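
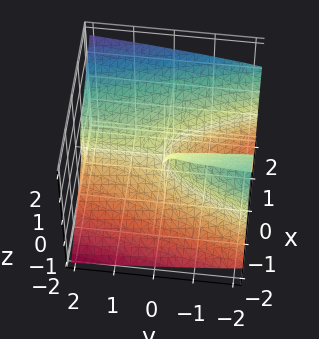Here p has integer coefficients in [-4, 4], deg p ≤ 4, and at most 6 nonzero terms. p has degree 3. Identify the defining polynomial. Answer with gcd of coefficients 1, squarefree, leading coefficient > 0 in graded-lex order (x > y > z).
2*x^3 - x*z^2 - 3*z^3 + 2*x*y

Degree: a generic line meets the surface in up to 3 points, so deg p = 3.
From the visible intercepts: one z-axis crossing is at z = 0; the visible y-axis segment lies entirely on the surface.
Fitting integer coefficients to these (and the overall shape) gives p.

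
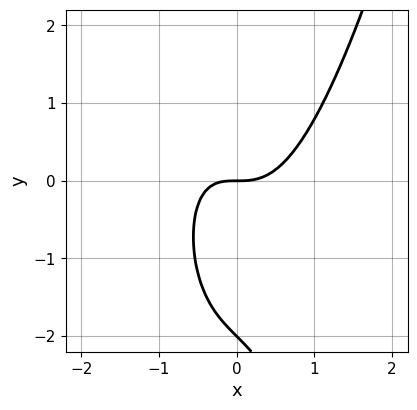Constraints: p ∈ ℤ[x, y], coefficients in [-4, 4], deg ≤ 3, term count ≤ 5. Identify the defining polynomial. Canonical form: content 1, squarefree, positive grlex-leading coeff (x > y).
3*x^3 - x*y - y^2 - 2*y

The degree is 3 — no degree-2 curve has this shape.
From the axis intercepts and sections: one x-axis crossing is at x = 0; the y-axis gridline crossings are at y ∈ {-2, 0}.
These observations pin down the coefficients.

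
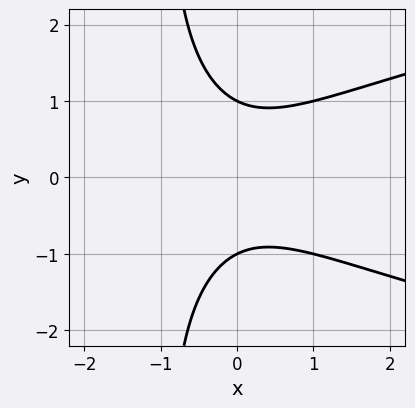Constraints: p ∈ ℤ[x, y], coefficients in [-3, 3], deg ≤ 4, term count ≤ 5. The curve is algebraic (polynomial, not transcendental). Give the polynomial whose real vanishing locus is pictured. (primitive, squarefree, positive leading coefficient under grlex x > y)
x*y^2 - x^2 + y^2 - 1

1. The degree is 3 — no degree-2 curve has this shape.
2. Symmetries: mirror symmetry y ↦ −y ⇒ only even powers of y.
3. From the axis intercepts and sections: the y-axis gridline crossings are at y ∈ {-1, 1}; no x-intercept at any integer in the box.
4. Together with the visible shape, these determine p as stated.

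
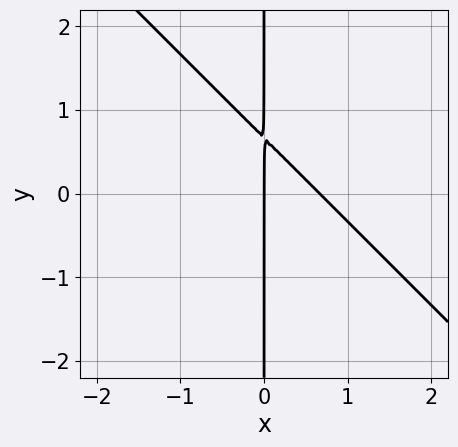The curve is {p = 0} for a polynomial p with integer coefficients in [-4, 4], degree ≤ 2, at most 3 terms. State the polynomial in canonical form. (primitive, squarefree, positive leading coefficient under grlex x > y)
3*x^2 + 3*x*y - 2*x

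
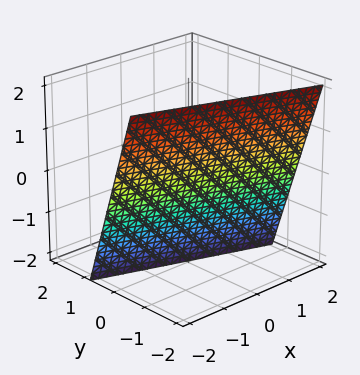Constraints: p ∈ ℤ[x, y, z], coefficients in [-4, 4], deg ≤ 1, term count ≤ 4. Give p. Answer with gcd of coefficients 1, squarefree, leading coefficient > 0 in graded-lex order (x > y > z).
x + 3*y + z + 2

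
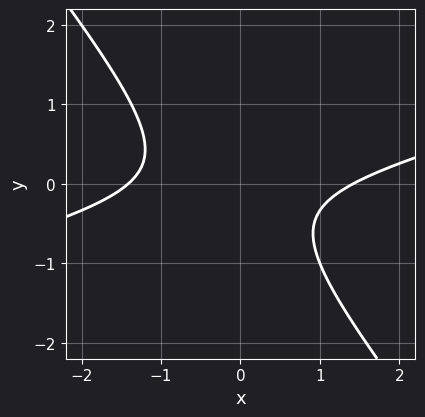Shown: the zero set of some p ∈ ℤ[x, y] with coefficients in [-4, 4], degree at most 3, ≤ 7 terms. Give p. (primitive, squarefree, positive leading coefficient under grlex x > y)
x^2 - 3*x*y - 3*y^2 - y - 2

First, degree: no degree-1 curve has this shape, so deg p = 2.
Next, checking where it meets the axes: no y-intercept at any integer in the box.
Finally, assembling these constraints gives the stated polynomial.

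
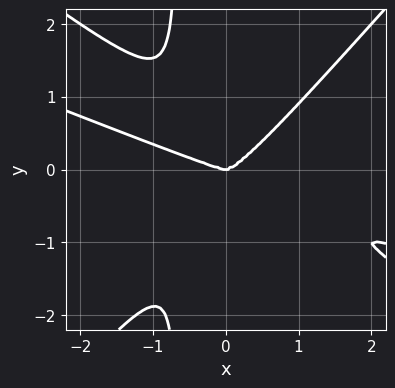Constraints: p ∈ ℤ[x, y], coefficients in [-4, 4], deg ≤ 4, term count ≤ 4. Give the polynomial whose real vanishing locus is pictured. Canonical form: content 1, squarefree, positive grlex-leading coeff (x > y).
x^4 + 3*x^3*y - 3*x*y^3 - 2*y^3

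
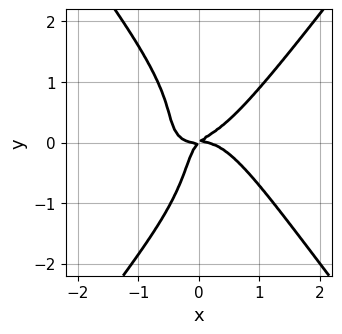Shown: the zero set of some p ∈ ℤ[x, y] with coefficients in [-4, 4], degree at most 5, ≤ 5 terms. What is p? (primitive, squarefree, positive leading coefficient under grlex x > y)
3*x^4 - y^4 - 3*x*y^2 + x*y - y^2

(a) Degree: a generic line meets the curve in up to 4 points, so deg p = 4.
(b) Against the integer gridlines: it meets the y-axis at y = 0 (among the integer gridlines); it crosses the x-axis at the gridline x = 0.
(c) Putting this together gives p.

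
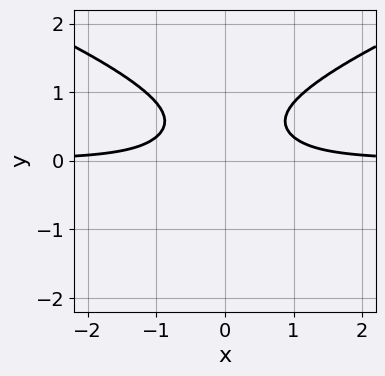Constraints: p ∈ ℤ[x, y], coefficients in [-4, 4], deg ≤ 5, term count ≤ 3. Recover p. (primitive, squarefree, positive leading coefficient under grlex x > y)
3*y^4 - 3*x^2*y + 1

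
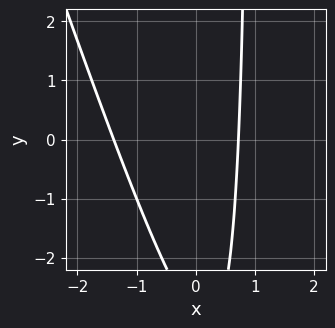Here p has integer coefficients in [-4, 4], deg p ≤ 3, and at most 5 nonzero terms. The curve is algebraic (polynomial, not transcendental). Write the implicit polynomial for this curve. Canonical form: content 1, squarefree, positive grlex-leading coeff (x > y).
(a) deg p = 2. The shape is more complex than any degree-1 curve.
(b) From the visible intercepts: it misses every integer gridline on the y-axis.
(c) Matching integer coefficients to the picture gives p.

3*x^2 + x*y + 2*x - y - 3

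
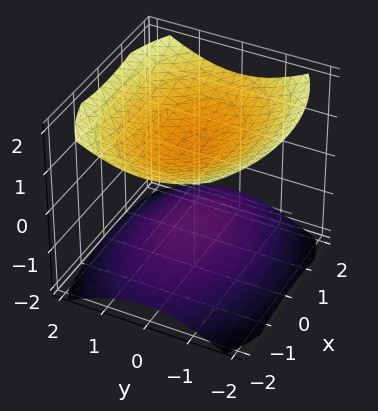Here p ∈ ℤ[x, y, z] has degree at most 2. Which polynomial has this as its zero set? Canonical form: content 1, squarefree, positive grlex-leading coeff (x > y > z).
x^2 + 2*y^2 - 3*z^2 + 3

First, I count 2 distinct pieces.
Then, the degree is 2 — two separate bowl-shaped sheets opening away from each other; a quadric.
Next, symmetries: it's symmetric under x → −x, forcing even powers of x; mirror symmetry y ↦ −y ⇒ only even powers of y; mirror symmetry z ↦ −z ⇒ only even powers of z.
Next, from the axis intercepts and sections: no y-intercept at any integer in the box; the surface avoids every integer x-axis point in the box; among the integer gridlines, it crosses the z-axis at z ∈ {-1, 1}.
Finally, solving for integer coefficients yields p as stated.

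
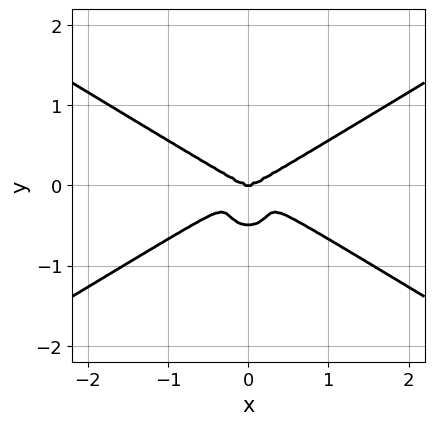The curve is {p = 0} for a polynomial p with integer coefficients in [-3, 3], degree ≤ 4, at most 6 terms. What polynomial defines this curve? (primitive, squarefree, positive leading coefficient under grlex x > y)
x^4 - 2*x^2*y^2 - 2*y^4 - y^3

1. Degree: a generic line meets the curve in up to 4 points, so deg p = 4.
2. Symmetries: mirror symmetry x ↦ −x ⇒ only even powers of x.
3. Checking where it meets the axes: one x-axis crossing is at x = 0; it meets the y-axis at y = 0 (among the integer gridlines).
4. Solving for integer coefficients yields p as stated.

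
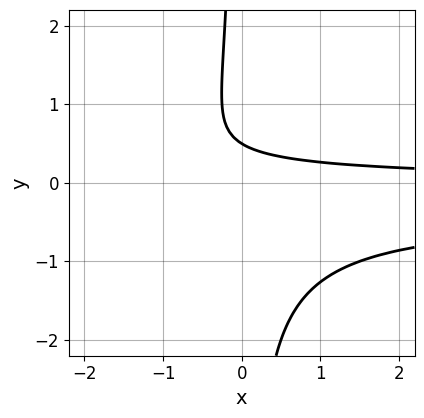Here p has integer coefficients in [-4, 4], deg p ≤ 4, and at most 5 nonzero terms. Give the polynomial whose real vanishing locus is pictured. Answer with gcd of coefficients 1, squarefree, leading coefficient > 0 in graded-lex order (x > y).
3*x*y^2 + x*y + 2*y - 1

Degree: a generic line meets the curve in up to 3 points, so deg p = 3.
Reading off the gridlines: the curve avoids every integer x-axis point in the box.
Putting this together gives p.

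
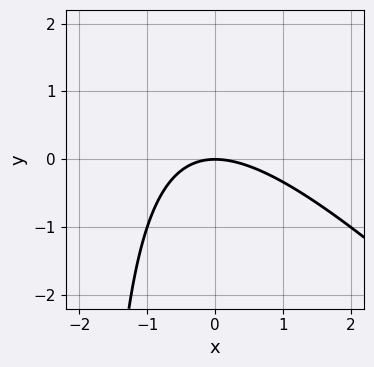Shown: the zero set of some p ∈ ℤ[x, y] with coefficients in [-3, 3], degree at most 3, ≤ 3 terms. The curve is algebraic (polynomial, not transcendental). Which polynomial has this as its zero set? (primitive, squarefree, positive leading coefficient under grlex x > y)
x^2 + x*y + 2*y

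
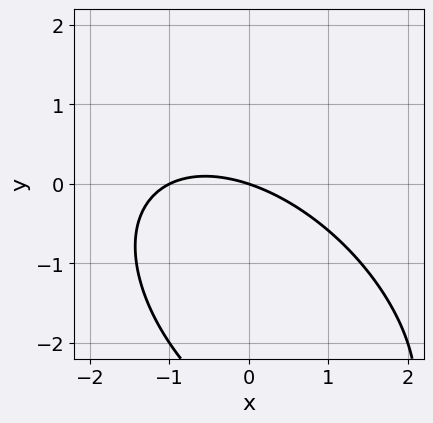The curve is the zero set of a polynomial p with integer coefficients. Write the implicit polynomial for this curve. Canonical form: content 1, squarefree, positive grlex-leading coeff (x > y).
x^2 + x*y + y^2 + x + 3*y

1. deg p = 2.
2. From the visible intercepts: it meets the y-axis at y = 0 (among the integer gridlines); among the integer gridlines, it crosses the x-axis at x ∈ {-1, 0}.
3. Fitting integer coefficients to these (and the overall shape) gives p.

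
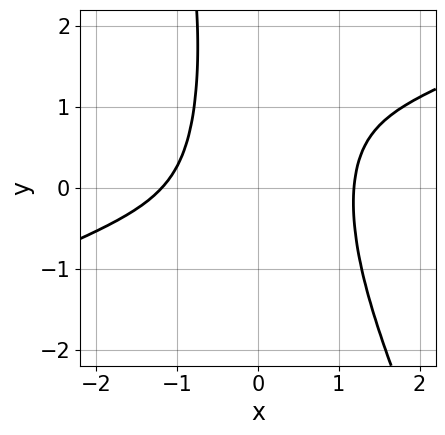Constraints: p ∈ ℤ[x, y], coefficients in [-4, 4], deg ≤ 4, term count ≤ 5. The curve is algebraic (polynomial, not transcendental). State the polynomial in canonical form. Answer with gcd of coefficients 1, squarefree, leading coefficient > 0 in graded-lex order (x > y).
x^4 - 2*x^3*y - x^2*y^2 + 2*x^2*y - 2

First, degree: the shape is more complex than any degree-3 curve, so deg p = 4.
Then, reading off the gridlines: it misses every integer gridline on the y-axis.
Finally, putting this together gives p.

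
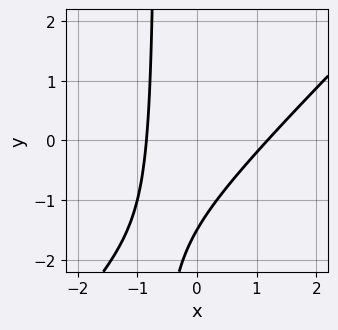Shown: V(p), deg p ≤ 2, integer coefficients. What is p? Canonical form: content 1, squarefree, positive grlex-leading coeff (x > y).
First, degree: the shape is more complex than any degree-1 curve, so deg p = 2.
Finally, solving for integer coefficients yields p as stated.

3*x^2 - 3*x*y - x - 2*y - 3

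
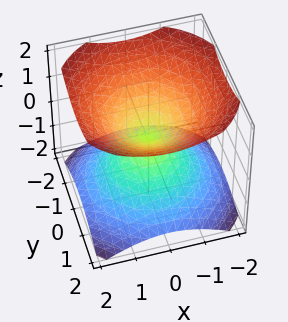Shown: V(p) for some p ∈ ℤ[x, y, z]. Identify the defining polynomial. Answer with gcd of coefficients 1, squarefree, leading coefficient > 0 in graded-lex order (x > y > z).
2*x^2 + 2*y^2 - 3*z^2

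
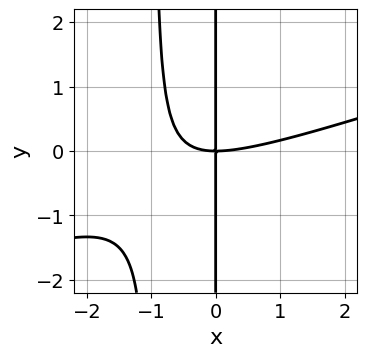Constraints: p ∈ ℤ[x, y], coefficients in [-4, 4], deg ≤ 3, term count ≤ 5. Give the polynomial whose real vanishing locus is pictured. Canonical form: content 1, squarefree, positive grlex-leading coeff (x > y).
1. The degree is 3 — the shape is more complex than any degree-2 curve.
2. Reading off the gridlines: the visible y-axis segment lies entirely on the curve; one x-axis crossing is at x = 0.
3. Matching integer coefficients to the picture gives p.

x^3 - 3*x^2*y - 3*x*y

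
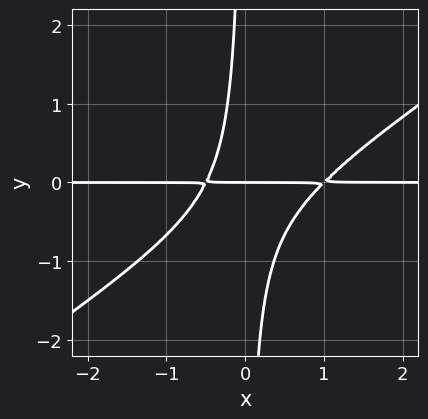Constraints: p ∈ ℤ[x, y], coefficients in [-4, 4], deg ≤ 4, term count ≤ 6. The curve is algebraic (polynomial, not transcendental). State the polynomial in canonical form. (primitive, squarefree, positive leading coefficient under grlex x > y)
2*x^2*y - 3*x*y^2 - x*y - y

First, degree: no degree-2 curve has this shape, so deg p = 3.
Next, from the axis intercepts and sections: one y-axis crossing is at y = 0; the visible x-axis segment lies entirely on the curve.
Finally, fitting integer coefficients to these (and the overall shape) gives p.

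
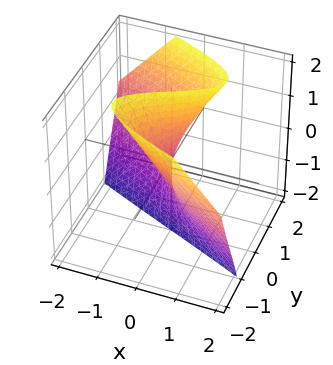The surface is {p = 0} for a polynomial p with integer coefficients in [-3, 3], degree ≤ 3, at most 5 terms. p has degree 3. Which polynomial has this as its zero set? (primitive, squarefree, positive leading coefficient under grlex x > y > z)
First, deg p = 3. No degree-2 surface has this shape.
Then, against the integer gridlines: the visible z-axis segment lies entirely on the surface; it crosses the x-axis at the gridline x = 0.
Finally, assembling these constraints gives the stated polynomial.

x*y^2 + 2*y^3 - 3*y*z + 3*x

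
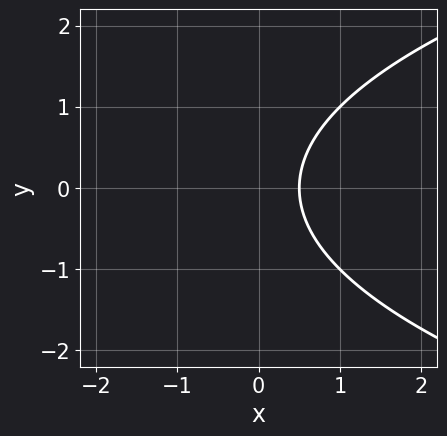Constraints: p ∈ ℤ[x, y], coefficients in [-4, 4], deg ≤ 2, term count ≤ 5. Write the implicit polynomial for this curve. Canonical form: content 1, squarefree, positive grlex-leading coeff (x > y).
y^2 - 2*x + 1

(a) deg p = 2. A generic line meets the curve in up to 2 points.
(b) Symmetries: the y ↦ −y reflection is a symmetry, so y appears only in even powers.
(c) From the visible intercepts: no y-intercept at any integer in the box.
(d) These observations pin down the coefficients.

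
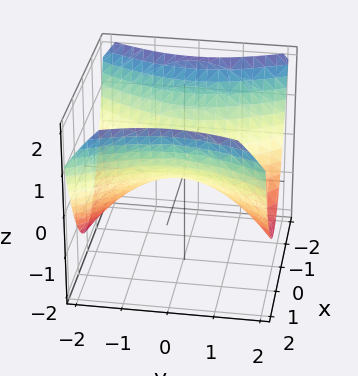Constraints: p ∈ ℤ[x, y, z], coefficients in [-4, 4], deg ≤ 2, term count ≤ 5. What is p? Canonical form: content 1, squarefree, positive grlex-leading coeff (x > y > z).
2*x^2 - y^2 - 3*z

(a) Degree: a hyperbolic paraboloid; a quadric, so deg p = 2.
(b) Symmetries: mirror symmetry y ↦ −y ⇒ only even powers of y; the x ↦ −x reflection is a symmetry, so x appears only in even powers.
(c) Against the integer gridlines: it crosses the x-axis at the gridline x = 0; it meets the y-axis at y = 0 (among the integer gridlines).
(d) Putting this together gives p.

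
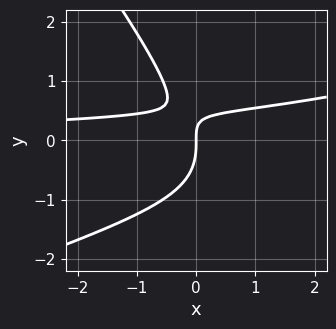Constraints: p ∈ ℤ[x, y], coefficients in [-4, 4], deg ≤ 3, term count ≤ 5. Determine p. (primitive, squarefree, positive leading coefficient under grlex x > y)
x^2*y - 2*x*y^2 - 2*y^3 - 3*x*y + 2*x

1. deg p = 3.
2. Reading off the gridlines: it meets the y-axis at y = 0 (among the integer gridlines); it meets the x-axis at x = 0 (among the integer gridlines).
3. Solving for integer coefficients yields p as stated.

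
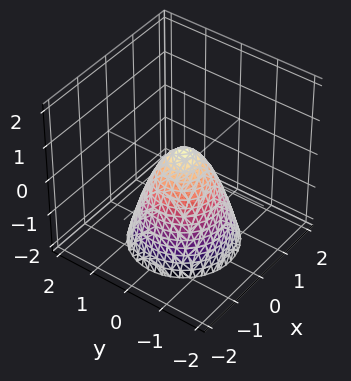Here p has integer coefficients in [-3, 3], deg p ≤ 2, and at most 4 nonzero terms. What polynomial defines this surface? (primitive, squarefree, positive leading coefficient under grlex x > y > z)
deg p = 2. The shape is more complex than any degree-1 surface.
Symmetries: the surface is invariant under rotation about z: p = q(x² + y², z).
Reading off the gridlines: a circular section at z = 0 has radius between 0 and 1.
The integer polynomial consistent with all of this is the stated p.

3*x^2 + 3*y^2 + 2*z - 1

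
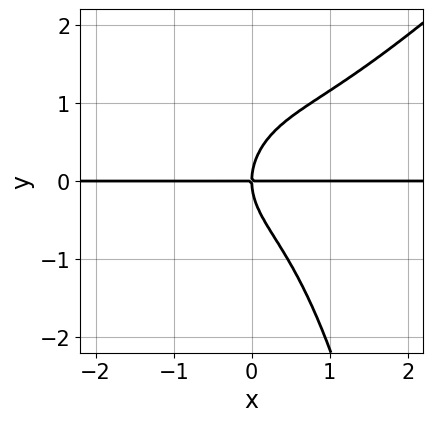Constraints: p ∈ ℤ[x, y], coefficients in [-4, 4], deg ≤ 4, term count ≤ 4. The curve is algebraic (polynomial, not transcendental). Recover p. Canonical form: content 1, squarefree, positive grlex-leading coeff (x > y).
2*x^3*y - 2*x^2*y^2 - 2*y^3 + 3*x*y

The degree is 4 — a generic line meets the curve in up to 4 points.
Against the integer gridlines: every point of the x-axis in the box is on the curve; one y-axis crossing is at y = 0.
Together with the visible shape, these determine p as stated.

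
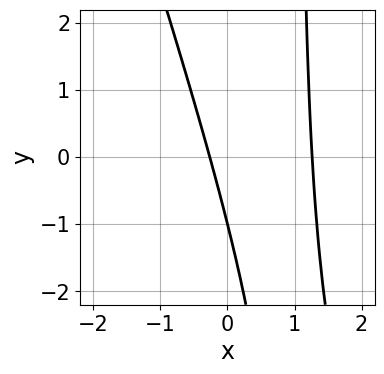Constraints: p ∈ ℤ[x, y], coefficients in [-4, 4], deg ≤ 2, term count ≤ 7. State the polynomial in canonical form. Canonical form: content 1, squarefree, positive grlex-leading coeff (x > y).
First, deg p = 2. The shape is more complex than any degree-1 curve.
Next, reading off the gridlines: it crosses the y-axis at the gridline y = -1.
Finally, putting this together gives p.

3*x^2 + x*y - 3*x - y - 1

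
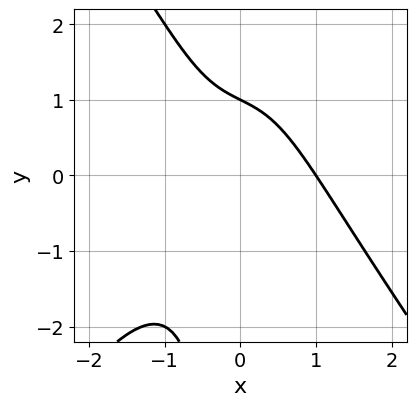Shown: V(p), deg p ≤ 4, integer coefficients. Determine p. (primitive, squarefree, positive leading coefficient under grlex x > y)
(a) deg p = 3. No degree-2 curve has this shape.
(b) From the visible intercepts: one x-axis crossing is at x = 1; it crosses the y-axis at the gridline y = 1.
(c) Matching integer coefficients to the picture gives p.

2*x^3 - x*y^2 + 2*x*y + 2*y - 2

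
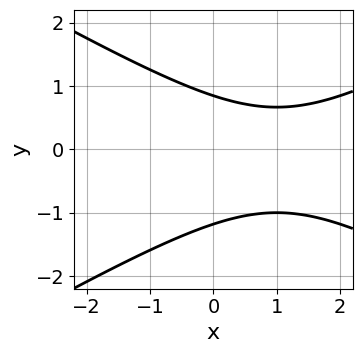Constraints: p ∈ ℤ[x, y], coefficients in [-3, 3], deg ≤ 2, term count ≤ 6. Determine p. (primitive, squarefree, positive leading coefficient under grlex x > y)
First, degree: a generic line meets the curve in up to 2 points, so deg p = 2.
Then, reading off the gridlines: the curve avoids every integer x-axis point in the box.
Finally, putting this together gives p.

x^2 - 3*y^2 - 2*x - y + 3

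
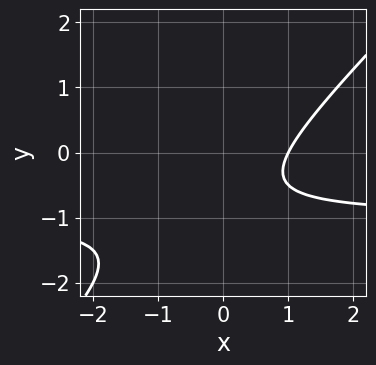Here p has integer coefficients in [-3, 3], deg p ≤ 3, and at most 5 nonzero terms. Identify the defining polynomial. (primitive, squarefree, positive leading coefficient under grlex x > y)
2*x*y - 2*y^2 + 2*x - 3*y - 2

Degree: no degree-1 curve has this shape, so deg p = 2.
Observable constraints: the curve avoids every integer y-axis point in the box; it meets the x-axis at x = 1 (among the integer gridlines).
Putting this together gives p.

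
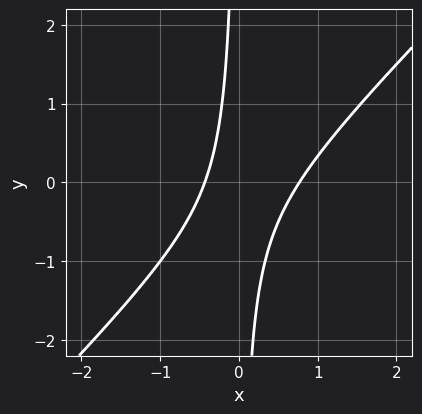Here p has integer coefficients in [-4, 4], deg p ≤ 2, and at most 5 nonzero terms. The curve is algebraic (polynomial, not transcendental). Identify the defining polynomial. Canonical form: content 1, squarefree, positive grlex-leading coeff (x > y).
First, the degree is 2 — a generic line meets the curve in up to 2 points.
Next, against the integer gridlines: no y-intercept at any integer in the box.
Finally, putting this together gives p.

3*x^2 - 3*x*y - x - 1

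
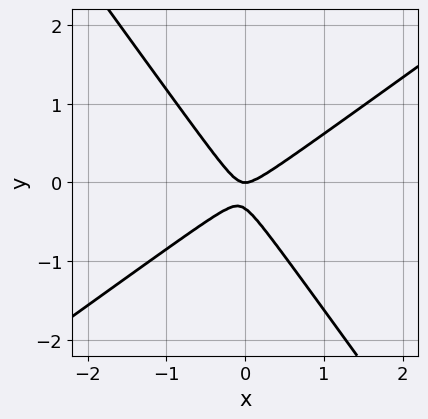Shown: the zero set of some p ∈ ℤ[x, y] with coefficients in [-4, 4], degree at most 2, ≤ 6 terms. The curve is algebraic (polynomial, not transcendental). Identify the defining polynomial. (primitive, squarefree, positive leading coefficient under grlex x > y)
First, deg p = 2. The shape is more complex than any degree-1 curve.
Then, checking where it meets the axes: it crosses the x-axis at the gridline x = 0; it meets the y-axis at y = 0 (among the integer gridlines).
Finally, matching integer coefficients to the picture gives p.

3*x^2 - 2*x*y - 3*y^2 - y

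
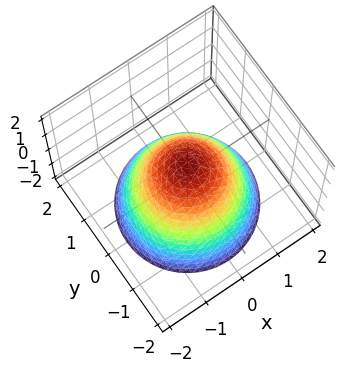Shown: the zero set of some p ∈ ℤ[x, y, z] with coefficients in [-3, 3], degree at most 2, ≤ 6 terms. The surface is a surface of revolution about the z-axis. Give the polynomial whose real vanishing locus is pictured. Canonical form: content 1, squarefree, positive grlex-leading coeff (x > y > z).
3*x^2 + 3*y^2 + 3*z - 2

Degree: no degree-1 surface has this shape, so deg p = 2.
Symmetry: every cross-section ⟂ z is a circle, so x, y appear only via x² + y².
From the visible intercepts: a circular section at z = 0 has radius between 0 and 1.
These observations pin down the coefficients.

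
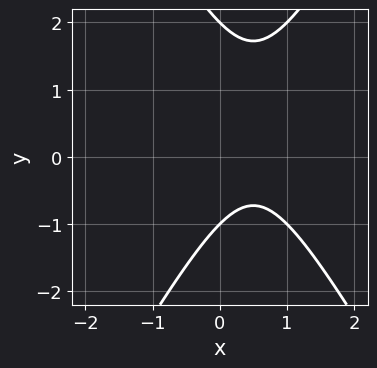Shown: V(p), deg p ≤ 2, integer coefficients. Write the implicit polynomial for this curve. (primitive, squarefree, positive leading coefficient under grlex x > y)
Degree: the shape is more complex than any degree-1 curve, so deg p = 2.
From the axis intercepts and sections: it misses every integer gridline on the x-axis; the y-axis gridline crossings are at y ∈ {-1, 2}.
Matching integer coefficients to the picture gives p.

3*x^2 - y^2 - 3*x + y + 2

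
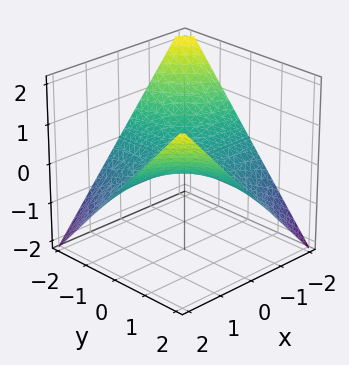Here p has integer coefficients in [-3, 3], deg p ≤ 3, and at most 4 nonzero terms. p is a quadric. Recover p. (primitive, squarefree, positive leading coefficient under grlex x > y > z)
(a) deg p = 2. A hyperbolic paraboloid; a quadric.
(b) From the axis intercepts and sections: every point of the y-axis in the box is on the surface; one z-axis crossing is at z = 0; the visible x-axis segment lies entirely on the surface.
(c) The integer polynomial consistent with all of this is the stated p.

x*y - 2*z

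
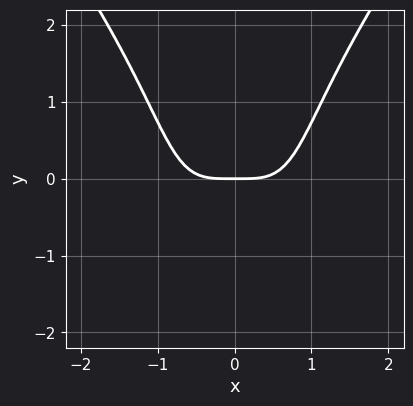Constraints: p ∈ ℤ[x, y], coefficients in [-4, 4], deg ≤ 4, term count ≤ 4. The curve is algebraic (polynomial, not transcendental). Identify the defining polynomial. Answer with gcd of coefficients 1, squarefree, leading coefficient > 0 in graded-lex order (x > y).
(a) Degree: a generic line meets the curve in up to 4 points, so deg p = 4.
(b) Symmetries: mirror symmetry x ↦ −x ⇒ only even powers of x.
(c) Observable constraints: it meets the x-axis at x = 0 (among the integer gridlines); it crosses the y-axis at the gridline y = 0.
(d) Together with the visible shape, these determine p as stated.

2*x^4 - x^2*y^2 - 2*y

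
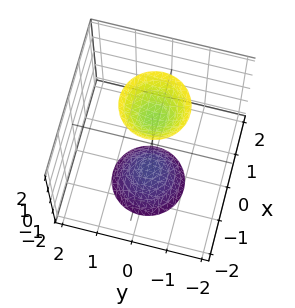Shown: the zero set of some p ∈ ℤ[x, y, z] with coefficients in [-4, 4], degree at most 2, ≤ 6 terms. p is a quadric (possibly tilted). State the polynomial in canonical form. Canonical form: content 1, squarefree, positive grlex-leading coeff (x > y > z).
3*x^2 - x*z + 3*y^2 - z^2 + 2

I count 2 distinct pieces. Treating them together as one polynomial.
The degree is 2 — no degree-1 surface has this shape.
Checking where it meets the axes: it misses every integer gridline on the x-axis; it misses every integer gridline on the y-axis.
Solving for integer coefficients yields p as stated.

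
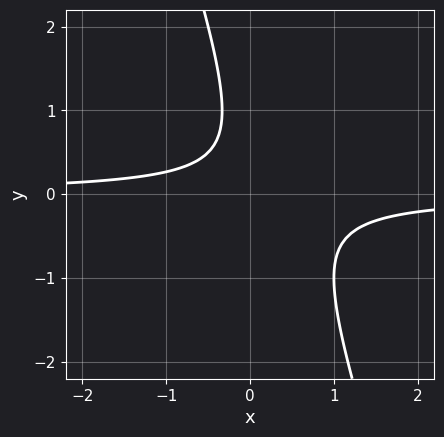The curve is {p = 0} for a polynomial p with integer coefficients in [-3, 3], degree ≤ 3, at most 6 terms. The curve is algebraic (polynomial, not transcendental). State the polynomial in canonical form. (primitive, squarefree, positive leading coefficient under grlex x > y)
Degree: the shape is more complex than any degree-1 curve, so deg p = 2.
From the visible intercepts: no y-intercept at any integer in the box; no x-intercept at any integer in the box.
Putting this together gives p.

3*x*y + y^2 - y + 1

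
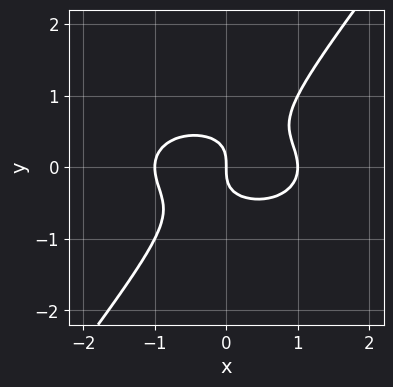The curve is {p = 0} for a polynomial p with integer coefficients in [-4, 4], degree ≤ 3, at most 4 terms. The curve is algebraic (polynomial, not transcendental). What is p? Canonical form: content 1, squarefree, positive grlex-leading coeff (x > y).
x^3 + 2*x*y^2 - 2*y^3 - x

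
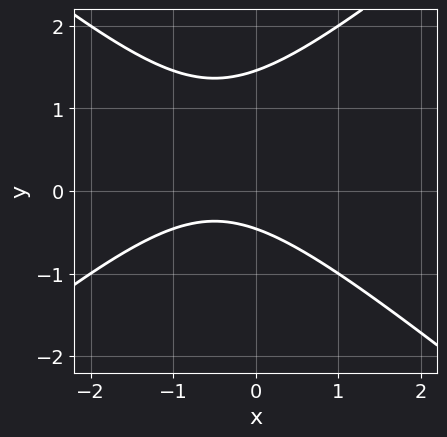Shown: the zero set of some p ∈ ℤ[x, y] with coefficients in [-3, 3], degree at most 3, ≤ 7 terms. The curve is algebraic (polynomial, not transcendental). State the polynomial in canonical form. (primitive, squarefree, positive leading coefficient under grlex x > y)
First, the degree is 2 — no degree-1 curve has this shape.
Next, checking where it meets the axes: it misses every integer gridline on the x-axis.
Finally, fitting integer coefficients to these (and the overall shape) gives p.

2*x^2 - 3*y^2 + 2*x + 3*y + 2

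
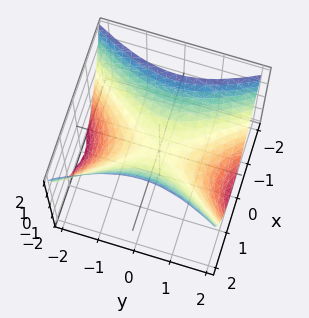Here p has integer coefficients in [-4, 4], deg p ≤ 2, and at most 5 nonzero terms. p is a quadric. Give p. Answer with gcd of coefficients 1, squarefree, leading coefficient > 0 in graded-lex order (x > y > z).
2*x^2 - y^2 - 2*z

1. deg p = 2. A hyperbolic paraboloid; a quadric.
2. Symmetries: the y ↦ −y reflection is a symmetry, so y appears only in even powers; mirror symmetry x ↦ −x ⇒ only even powers of x.
3. From the axis intercepts and sections: it crosses the y-axis at the gridline y = 0; one x-axis crossing is at x = 0; it crosses the z-axis at the gridline z = 0.
4. Fitting integer coefficients to these (and the overall shape) gives p.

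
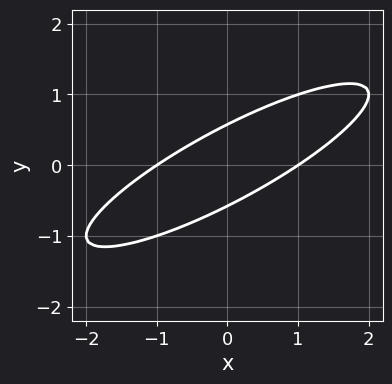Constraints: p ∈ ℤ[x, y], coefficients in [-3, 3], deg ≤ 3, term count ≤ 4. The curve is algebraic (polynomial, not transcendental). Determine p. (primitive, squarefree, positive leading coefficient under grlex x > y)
(a) Degree: no degree-1 curve has this shape, so deg p = 2.
(b) Observable constraints: the x-axis gridline crossings are at x ∈ {-1, 1}.
(c) Putting this together gives p.

x^2 - 3*x*y + 3*y^2 - 1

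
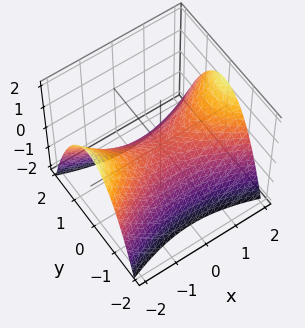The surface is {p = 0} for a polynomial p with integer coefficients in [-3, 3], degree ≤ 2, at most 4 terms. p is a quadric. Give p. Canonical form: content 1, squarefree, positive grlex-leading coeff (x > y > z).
x^2 - 3*y^2 - 3*z

The degree is 2 — a hyperbolic paraboloid; a quadric.
Symmetries: it's symmetric under x → −x, forcing even powers of x; the y ↦ −y reflection is a symmetry, so y appears only in even powers.
From the visible intercepts: it crosses the x-axis at the gridline x = 0; it crosses the y-axis at the gridline y = 0.
Solving for integer coefficients yields p as stated.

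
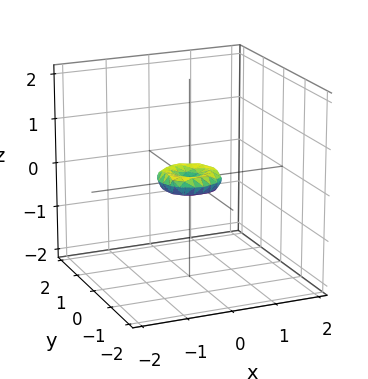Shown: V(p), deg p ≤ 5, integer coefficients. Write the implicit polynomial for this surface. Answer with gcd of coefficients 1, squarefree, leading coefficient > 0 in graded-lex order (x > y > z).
Degree: a generic line meets the surface in up to 4 points, so deg p = 4.
Symmetries: every cross-section ⟂ z is a circle, so x, y appear only via x² + y².
Checking where it meets the axes: it meets the y-axis at y = 0 (among the integer gridlines); it meets the x-axis at x = 0 (among the integer gridlines).
These observations pin down the coefficients.

2*x^4 + 4*x^2*y^2 + 2*y^4 - x^2 - y^2 + 3*z^2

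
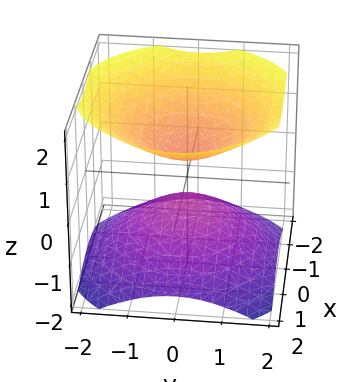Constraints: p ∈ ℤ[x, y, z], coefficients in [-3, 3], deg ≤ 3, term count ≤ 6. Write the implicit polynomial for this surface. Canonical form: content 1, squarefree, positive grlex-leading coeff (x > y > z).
1. The picture has 2 separate pieces. They look like related sheets of one shape, so recover p as a whole.
2. The degree is 2 — two sheets facing apart; a quadric.
3. Symmetries: it's symmetric under z → −z, forcing even powers of z; the surface is invariant under rotation about z: p = q(x² + y², z).
4. Reading off the gridlines: no y-intercept at any integer in the box; a circular section at z = -1 has radius exactly 1; it misses every integer gridline on the x-axis.
5. Fitting integer coefficients to these (and the overall shape) gives p.

2*x^2 + 2*y^2 - 3*z^2 + 1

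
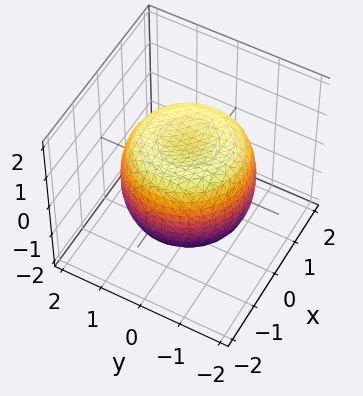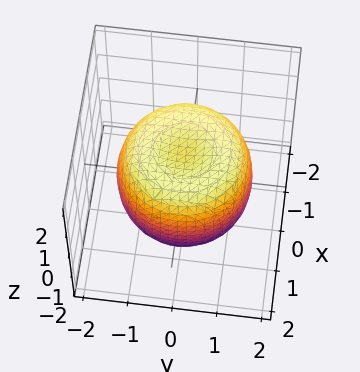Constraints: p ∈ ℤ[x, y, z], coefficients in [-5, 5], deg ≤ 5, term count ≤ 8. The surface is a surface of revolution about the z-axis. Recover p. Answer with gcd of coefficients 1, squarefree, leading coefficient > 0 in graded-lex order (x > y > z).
First, the degree is 4 — no degree-3 surface has this shape.
Then, symmetry: the surface is invariant under rotation about z: p = q(x² + y², z).
Next, from the axis intercepts and sections: the z-axis gridline crossings are at z ∈ {-1, 1}; a circular section at z = 1 has radius between 1 and 2.
Finally, together with the visible shape, these determine p as stated.

2*x^4 + 4*x^2*y^2 + 2*y^4 - 3*x^2 - 3*y^2 + 3*z^2 - 3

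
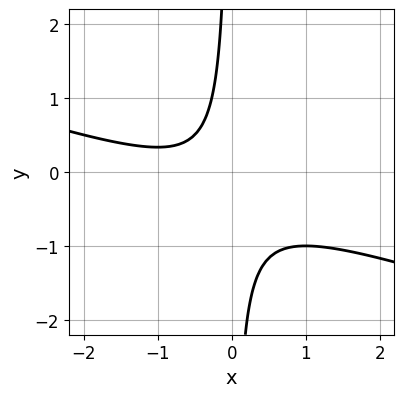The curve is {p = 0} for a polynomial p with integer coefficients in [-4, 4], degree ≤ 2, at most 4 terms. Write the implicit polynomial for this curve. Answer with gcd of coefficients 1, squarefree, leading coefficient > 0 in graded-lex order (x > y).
First, deg p = 2. No degree-1 curve has this shape.
Then, observable constraints: it misses every integer gridline on the y-axis; the curve avoids every integer x-axis point in the box.
Finally, the integer polynomial consistent with all of this is the stated p.

x^2 + 3*x*y + x + 1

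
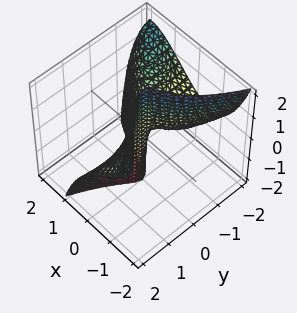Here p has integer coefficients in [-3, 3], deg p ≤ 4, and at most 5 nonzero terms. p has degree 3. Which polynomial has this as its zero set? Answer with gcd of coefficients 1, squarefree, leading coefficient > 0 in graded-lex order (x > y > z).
x^3 + x^2*y + y^2*z + 2*x*y + x

(a) deg p = 3. A generic line meets the surface in up to 3 points.
(b) Checking where it meets the axes: every point of the y-axis in the box is on the surface; one x-axis crossing is at x = 0; the visible z-axis segment lies entirely on the surface.
(c) Matching integer coefficients to the picture gives p.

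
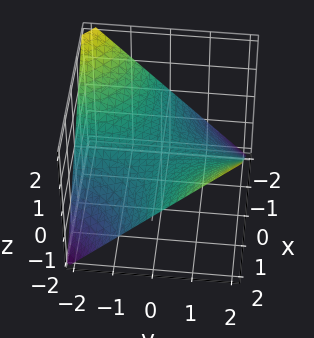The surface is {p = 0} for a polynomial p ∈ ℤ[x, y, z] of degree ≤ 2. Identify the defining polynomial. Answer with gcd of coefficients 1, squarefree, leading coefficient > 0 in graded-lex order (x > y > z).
x*y - 2*z

First, deg p = 2. A hyperbolic paraboloid; a quadric.
Then, reading off the gridlines: it meets the z-axis at z = 0 (among the integer gridlines); the visible x-axis segment lies entirely on the surface; every point of the y-axis in the box is on the surface.
Finally, putting this together gives p.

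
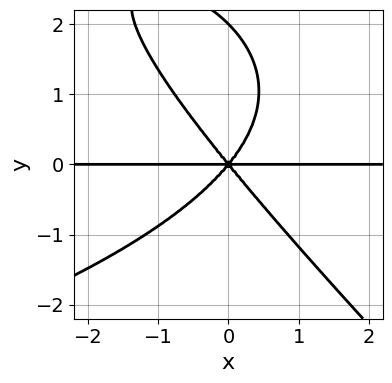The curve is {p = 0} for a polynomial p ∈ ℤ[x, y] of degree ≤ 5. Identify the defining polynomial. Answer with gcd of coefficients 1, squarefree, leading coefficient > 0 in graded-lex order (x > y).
x*y^3 + y^4 + 3*x^2*y - 2*y^3

1. deg p = 4.
2. Reading off the gridlines: the visible x-axis segment lies entirely on the curve; among the integer gridlines, it crosses the y-axis at y ∈ {0, 2}.
3. These observations pin down the coefficients.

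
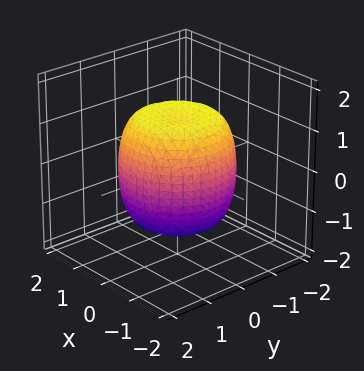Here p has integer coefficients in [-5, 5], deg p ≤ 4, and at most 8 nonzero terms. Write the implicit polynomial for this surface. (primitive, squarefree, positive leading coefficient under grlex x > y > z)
First, degree: no degree-3 surface has this shape, so deg p = 4.
Next, by symmetry, the z-axis is an axis of rotation, so x and y enter only as x² + y².
Next, reading off the gridlines: a circular section at z = 0 has radius between 1 and 2.
Finally, fitting integer coefficients to these (and the overall shape) gives p.

2*x^4 + 4*x^2*y^2 + 2*y^4 - 2*x^2 - 2*y^2 + 2*z^2 - 3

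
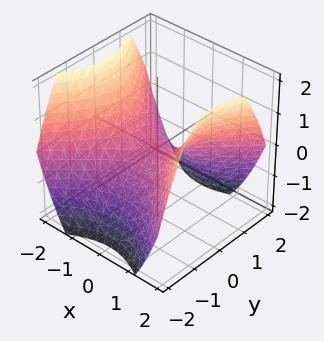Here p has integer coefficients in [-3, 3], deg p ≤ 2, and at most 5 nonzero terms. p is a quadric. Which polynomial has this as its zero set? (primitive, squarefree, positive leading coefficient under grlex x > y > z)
First, degree: a hyperbolic paraboloid; a quadric, so deg p = 2.
Then, symmetries: mirror symmetry x ↦ −x ⇒ only even powers of x; the y ↦ −y reflection is a symmetry, so y appears only in even powers.
Then, checking where it meets the axes: it crosses the x-axis at the gridline x = 0; it crosses the z-axis at the gridline z = 0.
Finally, assembling these constraints gives the stated polynomial.

2*x^2 - 2*y^2 - 3*z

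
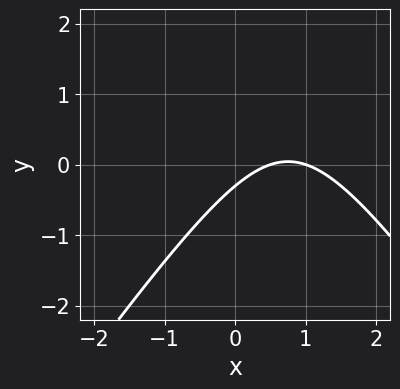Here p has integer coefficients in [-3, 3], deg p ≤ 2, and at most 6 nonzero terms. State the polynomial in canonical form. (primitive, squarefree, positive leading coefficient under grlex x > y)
1. Degree: the shape is more complex than any degree-1 curve, so deg p = 2.
2. Reading off the gridlines: one x-axis crossing is at x = 1.
3. Putting this together gives p.

2*x^2 - y^2 - 3*x + 3*y + 1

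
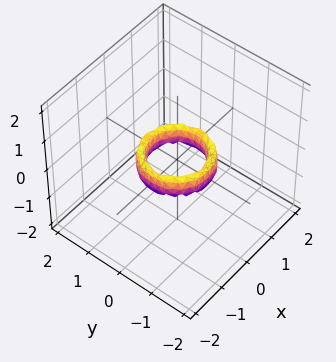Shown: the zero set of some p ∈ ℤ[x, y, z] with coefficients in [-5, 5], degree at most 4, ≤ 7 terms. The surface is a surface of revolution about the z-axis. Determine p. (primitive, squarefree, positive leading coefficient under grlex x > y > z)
2*x^4 + 4*x^2*y^2 + 2*y^4 - 3*x^2 - 3*y^2 + z^2 + 1

(a) The degree is 4 — no degree-3 surface has this shape.
(b) Symmetries: rotational symmetry about the z-axis ⇒ p depends on x, y only through x² + y².
(c) Reading off the gridlines: the surface avoids every integer z-axis point in the box; the x-axis gridline crossings are at x ∈ {-1, 1}.
(d) Solving for integer coefficients yields p as stated.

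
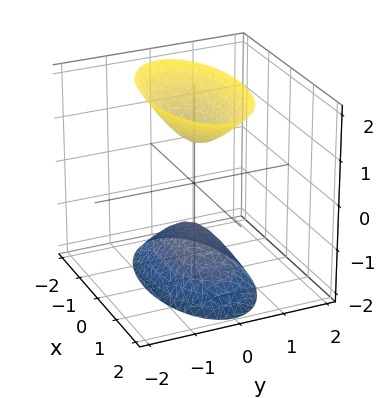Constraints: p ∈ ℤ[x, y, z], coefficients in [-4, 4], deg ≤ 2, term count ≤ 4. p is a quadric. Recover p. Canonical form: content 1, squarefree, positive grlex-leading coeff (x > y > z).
First, I count 2 distinct pieces. Treating them together as one polynomial.
Then, deg p = 2. Two separate bowl-shaped sheets opening away from each other; a quadric.
Then, symmetries: mirror symmetry y ↦ −y ⇒ only even powers of y; it's symmetric under z → −z, forcing even powers of z; it's symmetric under x → −x, forcing even powers of x.
Then, reading off the gridlines: no x-intercept at any integer in the box; no y-intercept at any integer in the box.
Finally, these observations pin down the coefficients. Check: (0, 0, 1) on the z-axis lies on the surface, and p(0, 0, 1) = 0. ✓

x^2 + 3*y^2 - z^2 + 1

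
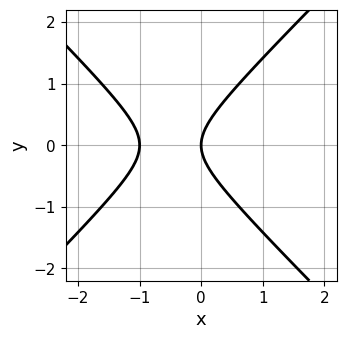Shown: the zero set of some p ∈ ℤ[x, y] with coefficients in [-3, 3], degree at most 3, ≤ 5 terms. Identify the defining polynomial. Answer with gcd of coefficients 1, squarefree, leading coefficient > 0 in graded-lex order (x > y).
First, deg p = 2.
Then, symmetries: the y ↦ −y reflection is a symmetry, so y appears only in even powers.
Then, from the visible intercepts: it crosses the y-axis at the gridline y = 0; among the integer gridlines, it crosses the x-axis at x ∈ {-1, 0}.
Finally, together with the visible shape, these determine p as stated.

x^2 - y^2 + x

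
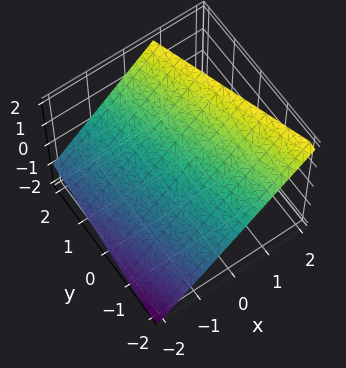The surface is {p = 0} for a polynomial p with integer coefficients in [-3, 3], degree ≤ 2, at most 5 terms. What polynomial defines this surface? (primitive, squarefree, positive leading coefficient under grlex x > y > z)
3*x + y - 3*z + 2

(a) Degree: every cross-section is a straight line — this is a plane, so deg p = 1.
(b) Observable constraints: it crosses the y-axis at the gridline y = -2.
(c) Matching integer coefficients to the picture gives p.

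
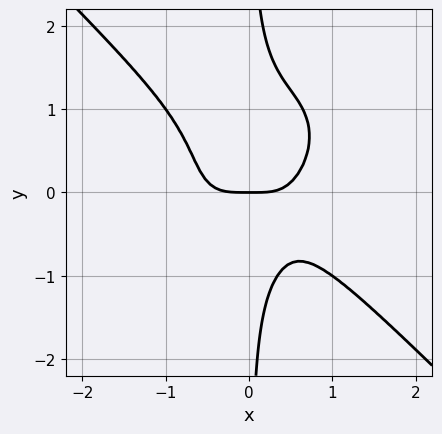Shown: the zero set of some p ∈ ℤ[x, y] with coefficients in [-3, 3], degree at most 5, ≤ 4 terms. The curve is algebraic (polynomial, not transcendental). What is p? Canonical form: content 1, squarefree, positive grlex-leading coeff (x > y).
2*x^4 + 2*x*y^3 - x*y^2 - y

deg p = 4. A generic line meets the curve in up to 4 points.
Reading off the gridlines: it meets the y-axis at y = 0 (among the integer gridlines); it crosses the x-axis at the gridline x = 0.
Assembling these constraints gives the stated polynomial.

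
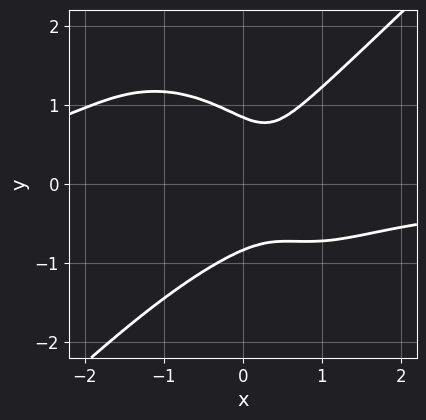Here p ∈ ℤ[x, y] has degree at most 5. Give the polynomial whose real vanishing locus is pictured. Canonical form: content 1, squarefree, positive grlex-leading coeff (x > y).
First, the degree is 4 — a generic line meets the curve in up to 4 points.
Then, reading off the gridlines: the curve avoids every integer x-axis point in the box.
Finally, solving for integer coefficients yields p as stated.

2*x^3*y - 2*y^4 + 3*x^2 - 2*x + 1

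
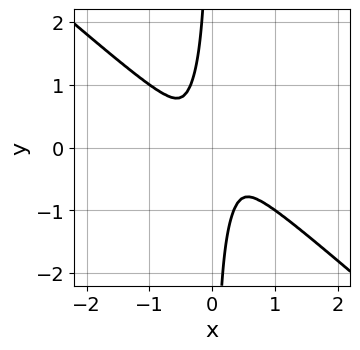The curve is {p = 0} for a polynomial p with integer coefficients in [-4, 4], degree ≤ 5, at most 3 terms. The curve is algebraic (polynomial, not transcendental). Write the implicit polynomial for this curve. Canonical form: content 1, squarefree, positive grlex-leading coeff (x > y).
2*x^4 + 3*x*y^3 + y^2

1. deg p = 4. A generic line meets the curve in up to 4 points.
2. Solving for integer coefficients yields p as stated.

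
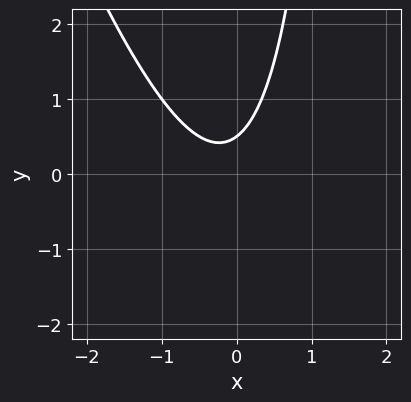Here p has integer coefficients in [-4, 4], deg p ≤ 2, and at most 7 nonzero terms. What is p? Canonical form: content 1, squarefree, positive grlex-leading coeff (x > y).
3*x^2 + x*y + x - 2*y + 1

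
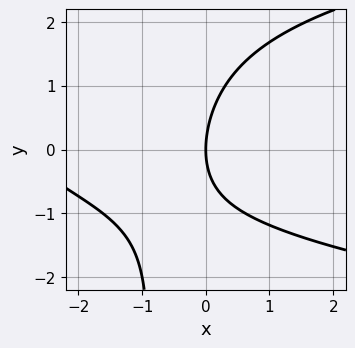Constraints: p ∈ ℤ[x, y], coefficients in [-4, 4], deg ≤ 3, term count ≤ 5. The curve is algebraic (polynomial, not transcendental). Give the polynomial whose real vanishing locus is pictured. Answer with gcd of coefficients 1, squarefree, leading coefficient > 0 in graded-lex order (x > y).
deg p = 3.
From the axis intercepts and sections: it crosses the x-axis at the gridline x = 0; it meets the y-axis at y = 0 (among the integer gridlines).
Fitting integer coefficients to these (and the overall shape) gives p.

x*y^2 - x^2 - x*y + y^2 - 3*x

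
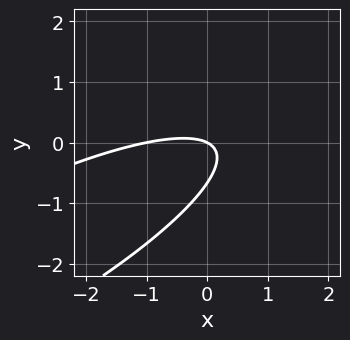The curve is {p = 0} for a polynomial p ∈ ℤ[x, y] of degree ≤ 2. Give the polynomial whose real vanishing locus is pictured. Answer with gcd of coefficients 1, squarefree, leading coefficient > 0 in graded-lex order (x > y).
x^2 - 3*x*y + 3*y^2 + x + 2*y

(a) Degree: no degree-1 curve has this shape, so deg p = 2.
(b) Against the integer gridlines: one y-axis crossing is at y = 0; among the integer gridlines, it crosses the x-axis at x ∈ {-1, 0}.
(c) Putting this together gives p.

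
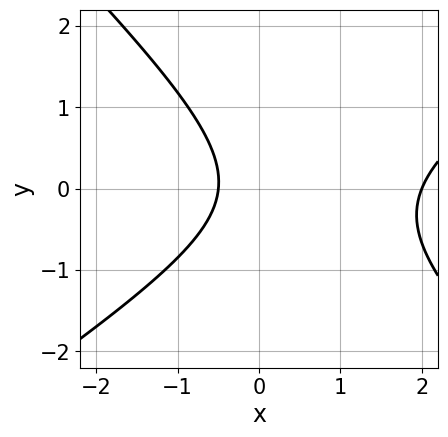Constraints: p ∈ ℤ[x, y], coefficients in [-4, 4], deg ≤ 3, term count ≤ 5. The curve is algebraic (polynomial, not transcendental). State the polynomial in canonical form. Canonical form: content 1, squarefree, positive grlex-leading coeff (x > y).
Degree: the shape is more complex than any degree-1 curve, so deg p = 2.
Reading off the gridlines: the curve avoids every integer y-axis point in the box; it meets the x-axis at x = 2 (among the integer gridlines).
Assembling these constraints gives the stated polynomial.

2*x^2 - x*y - 3*y^2 - 3*x - 2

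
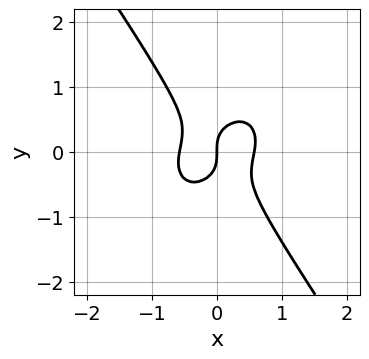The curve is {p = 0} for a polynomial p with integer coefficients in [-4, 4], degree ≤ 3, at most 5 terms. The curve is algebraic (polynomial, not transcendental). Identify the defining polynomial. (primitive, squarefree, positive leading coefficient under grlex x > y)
1. Degree: the shape is more complex than any degree-2 curve, so deg p = 3.
2. From the visible intercepts: it crosses the y-axis at the gridline y = 0; it crosses the x-axis at the gridline x = 0.
3. Assembling these constraints gives the stated polynomial.

3*x^3 - x^2*y + x*y^2 + 2*y^3 - x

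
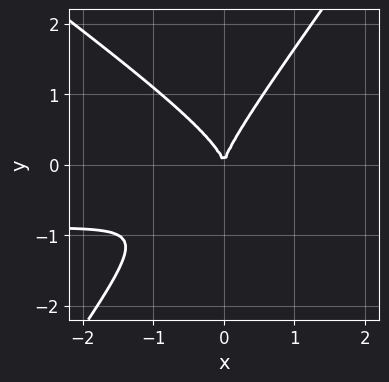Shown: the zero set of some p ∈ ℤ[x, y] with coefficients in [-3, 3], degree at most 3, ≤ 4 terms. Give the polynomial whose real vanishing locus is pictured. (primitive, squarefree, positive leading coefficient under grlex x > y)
First, the degree is 3 — the shape is more complex than any degree-2 curve.
Then, checking where it meets the axes: one x-axis crossing is at x = 0; it meets the y-axis at y = 0 (among the integer gridlines).
Finally, matching integer coefficients to the picture gives p.

3*x^2*y + 2*x*y^2 - 3*y^3 + 3*x^2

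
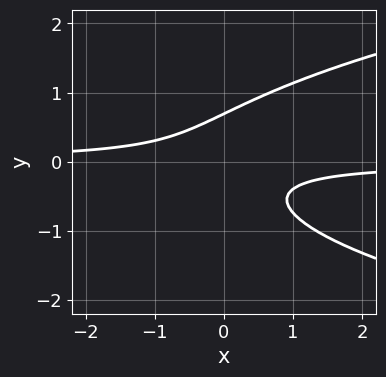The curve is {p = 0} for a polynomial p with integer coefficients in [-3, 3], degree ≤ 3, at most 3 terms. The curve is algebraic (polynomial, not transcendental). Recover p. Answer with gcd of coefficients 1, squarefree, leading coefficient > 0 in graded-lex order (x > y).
3*y^3 - 3*x*y - 1

The degree is 3 — a generic line meets the curve in up to 3 points.
Against the integer gridlines: the curve avoids every integer x-axis point in the box.
These observations pin down the coefficients.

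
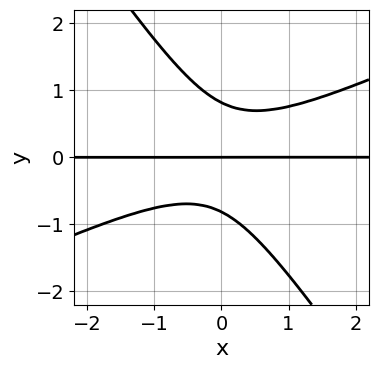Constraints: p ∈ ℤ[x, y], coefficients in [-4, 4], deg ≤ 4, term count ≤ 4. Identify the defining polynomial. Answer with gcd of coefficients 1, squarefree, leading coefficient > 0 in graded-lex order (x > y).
The degree is 3 — no degree-2 curve has this shape.
From the visible intercepts: it meets the y-axis at y = 0 (among the integer gridlines); the visible x-axis segment lies entirely on the curve.
Putting this together gives p.

2*x^2*y - 3*x*y^2 - 3*y^3 + 2*y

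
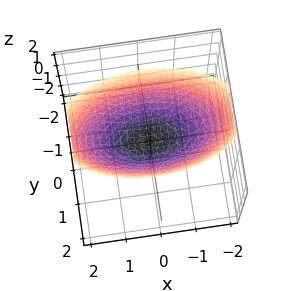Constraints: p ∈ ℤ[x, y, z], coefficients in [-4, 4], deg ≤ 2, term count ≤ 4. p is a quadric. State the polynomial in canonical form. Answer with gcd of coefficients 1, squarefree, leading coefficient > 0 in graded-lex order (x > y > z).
x^2 + 3*y^2 - 3*z

(a) The degree is 2 — a single bowl opening along one axis; a quadric.
(b) Symmetries: mirror symmetry x ↦ −x ⇒ only even powers of x; mirror symmetry y ↦ −y ⇒ only even powers of y.
(c) Against the integer gridlines: it crosses the y-axis at the gridline y = 0; it meets the x-axis at x = 0 (among the integer gridlines); it meets the z-axis at z = 0 (among the integer gridlines).
(d) Putting this together gives p.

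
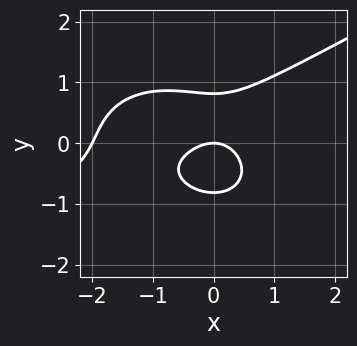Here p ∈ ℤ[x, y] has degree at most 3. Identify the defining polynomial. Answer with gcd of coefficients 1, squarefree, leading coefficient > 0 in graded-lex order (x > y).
x^3 - x^2*y - 3*y^3 + 2*x^2 + 2*y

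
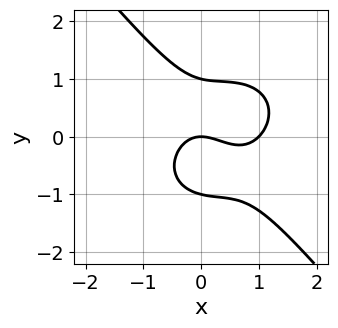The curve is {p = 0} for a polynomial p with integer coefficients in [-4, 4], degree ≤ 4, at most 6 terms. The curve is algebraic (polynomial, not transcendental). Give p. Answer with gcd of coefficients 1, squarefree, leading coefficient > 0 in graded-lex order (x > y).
(a) Degree: a generic line meets the curve in up to 3 points, so deg p = 3.
(b) From the axis intercepts and sections: the x-axis gridline crossings are at x ∈ {0, 1}; the y-axis gridline crossings are at y ∈ {-1, 0, 1}.
(c) The integer polynomial consistent with all of this is the stated p.

2*x^3 + x*y^2 + 2*y^3 - 2*x^2 - 2*y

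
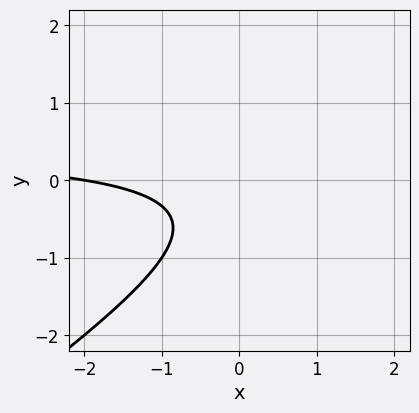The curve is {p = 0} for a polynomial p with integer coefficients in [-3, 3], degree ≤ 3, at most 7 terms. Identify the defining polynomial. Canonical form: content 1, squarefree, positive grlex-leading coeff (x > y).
2*x*y - 3*y^2 - x - 2*y - 2

deg p = 2.
Observable constraints: one x-axis crossing is at x = -2; it misses every integer gridline on the y-axis.
Together with the visible shape, these determine p as stated.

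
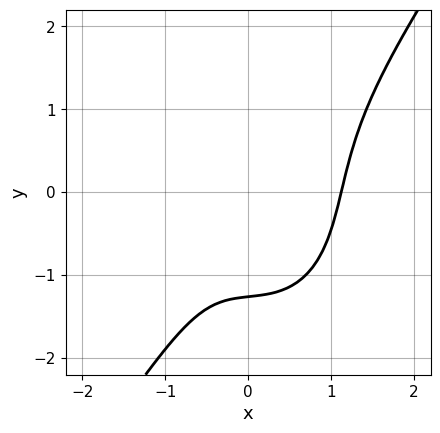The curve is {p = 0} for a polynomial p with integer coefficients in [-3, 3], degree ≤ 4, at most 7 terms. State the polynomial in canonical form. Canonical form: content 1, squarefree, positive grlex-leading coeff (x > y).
3*x^3 - y^3 - 2*x*y - 2*x - 2

First, deg p = 3. No degree-2 curve has this shape.
Finally, putting this together gives p.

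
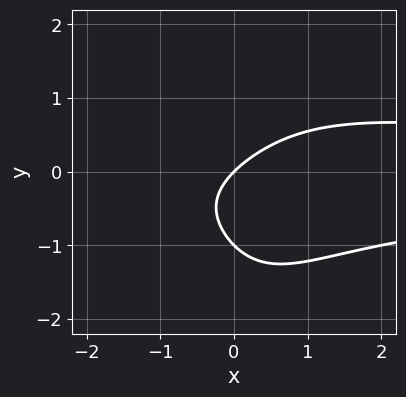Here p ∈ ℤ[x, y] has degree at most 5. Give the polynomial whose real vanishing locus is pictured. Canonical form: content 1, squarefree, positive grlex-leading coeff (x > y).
x^2*y^2 + 2*y^2 - 2*x + 2*y

First, the degree is 4 — the shape is more complex than any degree-3 curve.
Then, reading off the gridlines: the y-axis gridline crossings are at y ∈ {-1, 0}; it crosses the x-axis at the gridline x = 0.
Finally, assembling these constraints gives the stated polynomial.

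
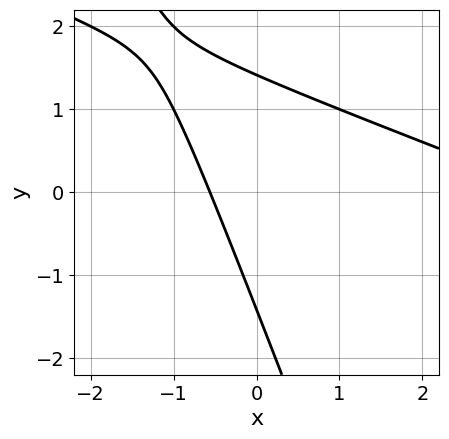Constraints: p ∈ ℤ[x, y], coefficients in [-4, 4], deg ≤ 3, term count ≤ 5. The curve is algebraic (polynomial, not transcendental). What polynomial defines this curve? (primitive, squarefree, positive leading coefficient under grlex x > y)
x^2 + 3*x*y + y^2 - 3*x - 2

1. The degree is 2 — a generic line meets the curve in up to 2 points.
2. Putting this together gives p.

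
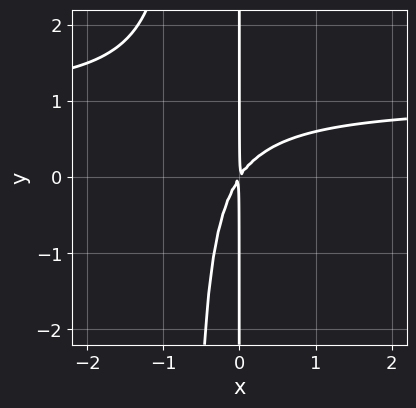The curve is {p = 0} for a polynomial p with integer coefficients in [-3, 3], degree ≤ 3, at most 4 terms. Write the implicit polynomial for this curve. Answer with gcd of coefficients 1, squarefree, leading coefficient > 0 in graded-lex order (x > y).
3*x^2*y - 3*x^2 + 2*x*y

Degree: the shape is more complex than any degree-2 curve, so deg p = 3.
Observable constraints: every point of the y-axis in the box is on the curve.
Matching integer coefficients to the picture gives p.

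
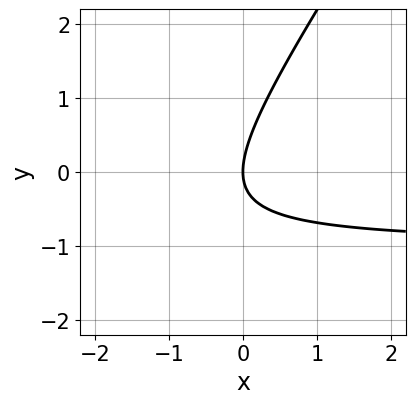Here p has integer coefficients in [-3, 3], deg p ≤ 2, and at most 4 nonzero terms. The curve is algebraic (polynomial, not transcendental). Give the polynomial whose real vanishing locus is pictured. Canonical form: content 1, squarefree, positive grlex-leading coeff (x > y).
3*x*y - 2*y^2 + 3*x

(a) The degree is 2 — the shape is more complex than any degree-1 curve.
(b) Against the integer gridlines: one y-axis crossing is at y = 0; one x-axis crossing is at x = 0.
(c) Fitting integer coefficients to these (and the overall shape) gives p.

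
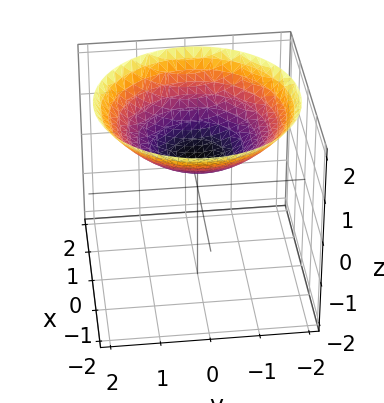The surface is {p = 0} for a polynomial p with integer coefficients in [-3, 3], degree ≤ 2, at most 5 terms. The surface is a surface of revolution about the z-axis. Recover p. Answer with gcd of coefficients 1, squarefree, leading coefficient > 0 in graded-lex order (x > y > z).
The degree is 2 — a generic line meets the surface in up to 2 points.
By symmetry, the z-axis is an axis of rotation, so x and y enter only as x² + y².
Checking where it meets the axes: no x-intercept at any integer in the box; a circular section at z = 1 has radius exactly 1.
Matching integer coefficients to the picture gives p.

x^2 + y^2 - 3*z + 2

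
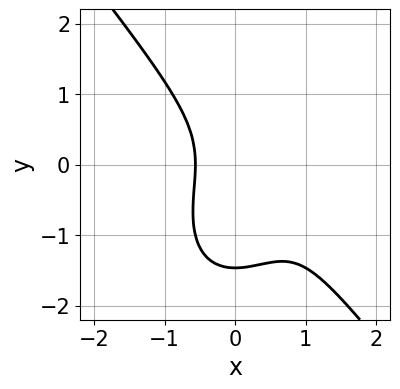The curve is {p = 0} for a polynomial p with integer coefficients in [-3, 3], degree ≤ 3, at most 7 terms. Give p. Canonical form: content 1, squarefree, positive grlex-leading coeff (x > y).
1. The degree is 3 — a generic line meets the curve in up to 3 points.
2. Solving for integer coefficients yields p as stated.

2*x^3 + y^3 - 2*x^2 + y^2 + 1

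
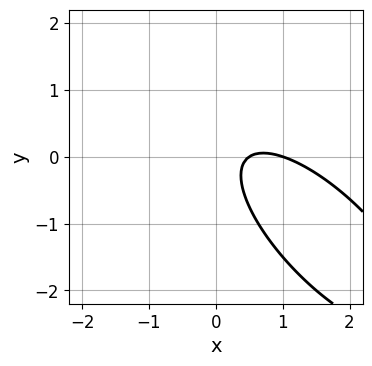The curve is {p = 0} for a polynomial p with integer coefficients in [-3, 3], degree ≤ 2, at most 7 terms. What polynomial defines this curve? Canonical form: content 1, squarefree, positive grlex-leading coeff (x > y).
(a) Degree: a generic line meets the curve in up to 2 points, so deg p = 2.
(b) Against the integer gridlines: it meets the x-axis at x = 1 (among the integer gridlines); no y-intercept at any integer in the box.
(c) Solving for integer coefficients yields p as stated.

2*x^2 + 3*x*y + 2*y^2 - 3*x + 1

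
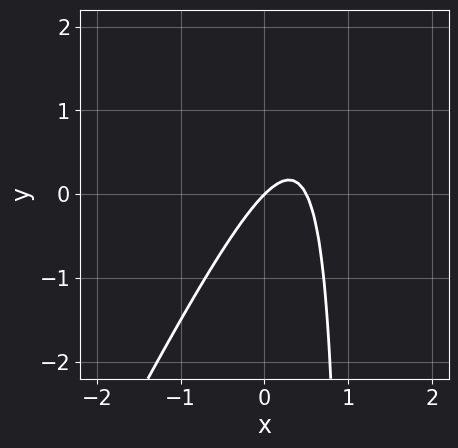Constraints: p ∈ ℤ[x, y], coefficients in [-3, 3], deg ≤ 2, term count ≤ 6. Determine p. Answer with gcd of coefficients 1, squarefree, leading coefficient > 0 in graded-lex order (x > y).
2*x^2 - x*y - x + y

(a) The degree is 2 — the shape is more complex than any degree-1 curve.
(b) Observable constraints: it crosses the x-axis at the gridline x = 0; it meets the y-axis at y = 0 (among the integer gridlines).
(c) Assembling these constraints gives the stated polynomial.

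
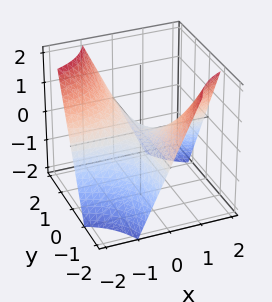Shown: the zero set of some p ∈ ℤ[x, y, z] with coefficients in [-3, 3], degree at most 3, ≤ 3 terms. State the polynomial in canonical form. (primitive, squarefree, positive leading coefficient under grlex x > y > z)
x*y + z

The degree is 2 — a hyperbolic paraboloid; a quadric.
Against the integer gridlines: one z-axis crossing is at z = 0; every point of the x-axis in the box is on the surface; the visible y-axis segment lies entirely on the surface.
The integer polynomial consistent with all of this is the stated p.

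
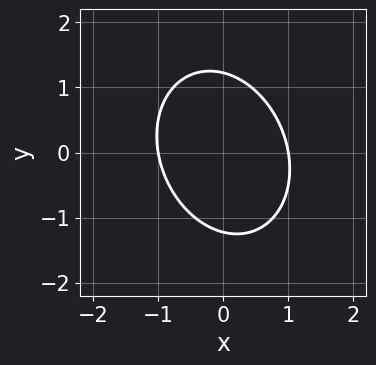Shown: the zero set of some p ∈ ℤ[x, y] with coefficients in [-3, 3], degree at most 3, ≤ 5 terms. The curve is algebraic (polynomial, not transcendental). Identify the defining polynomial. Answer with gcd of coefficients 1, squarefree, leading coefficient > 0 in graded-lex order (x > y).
3*x^2 + x*y + 2*y^2 - 3

deg p = 2. No degree-1 curve has this shape.
From the visible intercepts: the x-axis gridline crossings are at x ∈ {-1, 1}.
These observations pin down the coefficients.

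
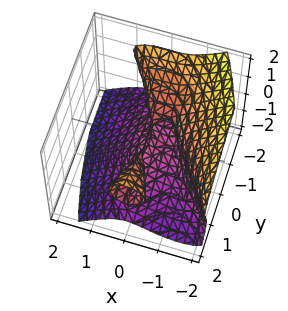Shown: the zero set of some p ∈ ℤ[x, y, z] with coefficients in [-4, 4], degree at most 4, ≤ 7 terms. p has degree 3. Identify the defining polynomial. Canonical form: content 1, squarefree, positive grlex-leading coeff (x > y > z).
1. deg p = 3.
2. Checking where it meets the axes: among the integer gridlines, it crosses the x-axis at x ∈ {-1, 0}; the visible y-axis segment lies entirely on the surface.
3. Fitting integer coefficients to these (and the overall shape) gives p.

3*x^3 + 2*x^2*y - y^2*z + 3*z^3 + 3*x^2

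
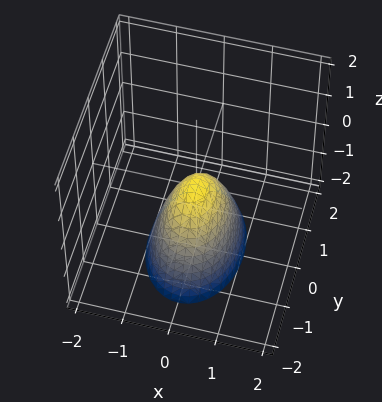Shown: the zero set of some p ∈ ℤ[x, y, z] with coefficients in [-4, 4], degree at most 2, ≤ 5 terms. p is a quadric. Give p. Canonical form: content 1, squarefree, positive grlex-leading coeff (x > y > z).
2*x^2 + y^2 + z

(a) deg p = 2. A paraboloid; a quadric.
(b) Symmetries: mirror symmetry y ↦ −y ⇒ only even powers of y; it's symmetric under x → −x, forcing even powers of x.
(c) From the visible intercepts: it crosses the x-axis at the gridline x = 0; it crosses the y-axis at the gridline y = 0.
(d) These observations pin down the coefficients.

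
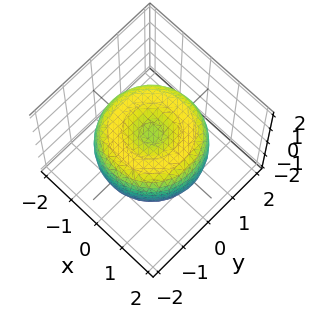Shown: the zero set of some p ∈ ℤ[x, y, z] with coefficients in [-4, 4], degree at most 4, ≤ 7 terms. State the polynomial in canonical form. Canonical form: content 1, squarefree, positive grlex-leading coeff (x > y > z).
1. Degree: no degree-3 surface has this shape, so deg p = 4.
2. Symmetries: the surface is invariant under rotation about z: p = q(x² + y², z).
3. From the axis intercepts and sections: a circular section at z = 0 has radius between 1 and 2.
4. Together with the visible shape, these determine p as stated.

x^4 + 2*x^2*y^2 + y^4 - 2*x^2 - 2*y^2 + 2*z^2 - 1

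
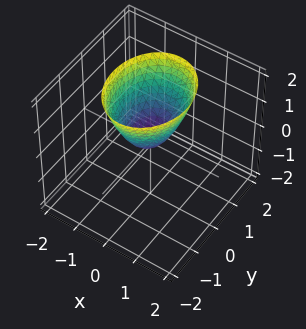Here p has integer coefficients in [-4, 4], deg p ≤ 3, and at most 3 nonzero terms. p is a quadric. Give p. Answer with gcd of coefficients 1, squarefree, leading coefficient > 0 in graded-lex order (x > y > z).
Degree: a single bowl opening along one axis; a quadric, so deg p = 2.
Symmetries: it's symmetric under x → −x, forcing even powers of x; the y ↦ −y reflection is a symmetry, so y appears only in even powers.
From the axis intercepts and sections: it meets the x-axis at x = 0 (among the integer gridlines); one y-axis crossing is at y = 0; it crosses the z-axis at the gridline z = 0.
Matching integer coefficients to the picture gives p.

3*x^2 + 2*y^2 - 2*z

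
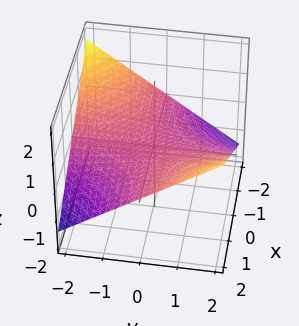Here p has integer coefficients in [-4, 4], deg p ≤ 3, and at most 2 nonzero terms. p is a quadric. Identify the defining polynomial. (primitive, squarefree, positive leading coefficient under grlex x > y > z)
x*y - 3*z

The degree is 2 — a saddle surface; a quadric.
Reading off the gridlines: it crosses the z-axis at the gridline z = 0; every point of the y-axis in the box is on the surface; every point of the x-axis in the box is on the surface.
Together with the visible shape, these determine p as stated.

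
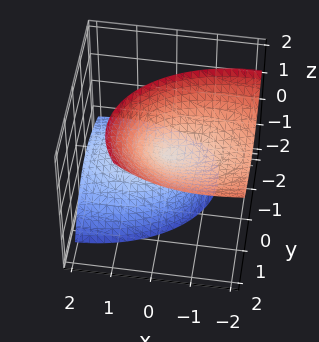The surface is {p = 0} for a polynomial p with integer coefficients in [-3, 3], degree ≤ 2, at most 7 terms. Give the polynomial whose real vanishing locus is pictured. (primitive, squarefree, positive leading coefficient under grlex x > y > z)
There are 2 components.
Degree: no degree-1 surface has this shape, so deg p = 2.
From the visible intercepts: it crosses the x-axis at the gridline x = 0; it crosses the z-axis at the gridline z = 0.
Putting this together gives p.

x^2 + 2*x*z + 2*y^2 - 2*y*z - z^2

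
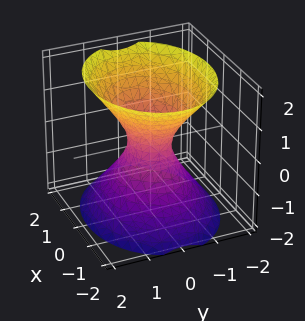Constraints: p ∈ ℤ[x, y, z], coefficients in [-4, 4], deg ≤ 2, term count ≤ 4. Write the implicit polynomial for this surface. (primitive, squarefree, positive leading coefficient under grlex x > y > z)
2*x^2 + 3*y^2 - 2*z^2 - 1

1. deg p = 2. One connected sheet with a waist; a quadric.
2. Symmetries: mirror symmetry z ↦ −z ⇒ only even powers of z; it's symmetric under x → −x, forcing even powers of x; mirror symmetry y ↦ −y ⇒ only even powers of y.
3. Observable constraints: it misses every integer gridline on the z-axis.
4. Fitting integer coefficients to these (and the overall shape) gives p.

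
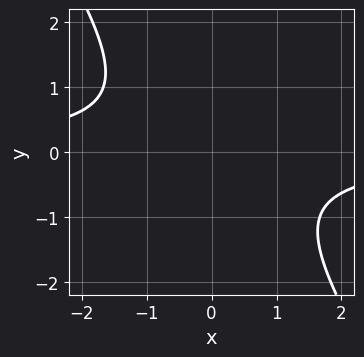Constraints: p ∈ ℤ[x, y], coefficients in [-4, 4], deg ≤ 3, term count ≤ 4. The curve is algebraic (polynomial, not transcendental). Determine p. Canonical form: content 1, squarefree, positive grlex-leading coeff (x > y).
3*x*y + 2*y^2 + 3

1. The degree is 2 — no degree-1 curve has this shape.
2. From the visible intercepts: no y-intercept at any integer in the box; it misses every integer gridline on the x-axis.
3. Assembling these constraints gives the stated polynomial.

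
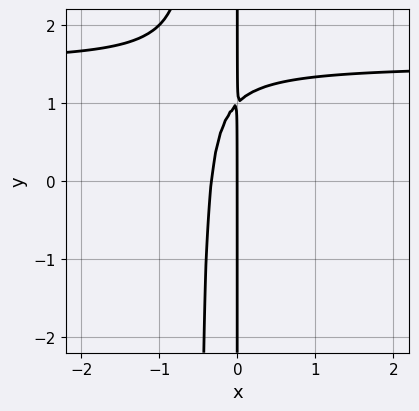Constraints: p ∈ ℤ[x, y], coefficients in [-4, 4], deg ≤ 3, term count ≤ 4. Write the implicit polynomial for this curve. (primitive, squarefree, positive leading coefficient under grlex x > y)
2*x^2*y - 3*x^2 + x*y - x

First, degree: no degree-2 curve has this shape, so deg p = 3.
Then, reading off the gridlines: the visible y-axis segment lies entirely on the curve; it meets the x-axis at x = 0 (among the integer gridlines).
Finally, matching integer coefficients to the picture gives p.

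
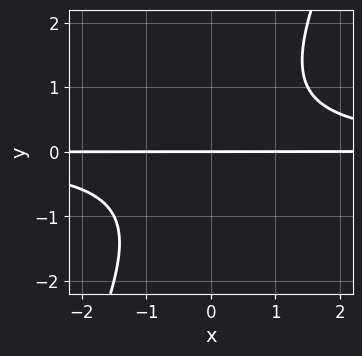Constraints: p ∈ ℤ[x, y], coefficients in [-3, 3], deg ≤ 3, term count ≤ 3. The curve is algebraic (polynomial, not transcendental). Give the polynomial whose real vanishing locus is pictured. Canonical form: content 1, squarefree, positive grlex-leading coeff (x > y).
Degree: the shape is more complex than any degree-2 curve, so deg p = 3.
Against the integer gridlines: it meets the y-axis at y = 0 (among the integer gridlines); the visible x-axis segment lies entirely on the curve.
Putting this together gives p.

2*x*y^2 - y^3 - 2*y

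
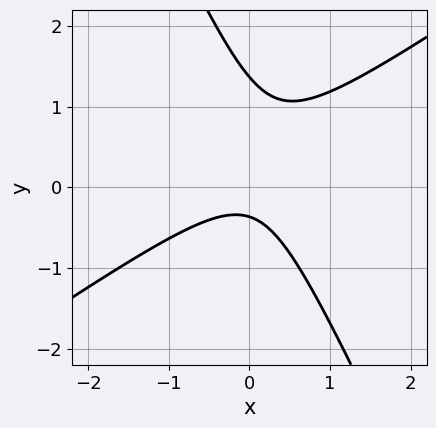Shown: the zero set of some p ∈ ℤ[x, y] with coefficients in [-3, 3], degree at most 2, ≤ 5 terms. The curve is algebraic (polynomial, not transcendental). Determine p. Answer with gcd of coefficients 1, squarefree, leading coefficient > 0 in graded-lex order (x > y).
Degree: the shape is more complex than any degree-1 curve, so deg p = 2.
Observable constraints: no x-intercept at any integer in the box.
Matching integer coefficients to the picture gives p.

3*x^2 - 3*x*y - 2*y^2 + 2*y + 1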